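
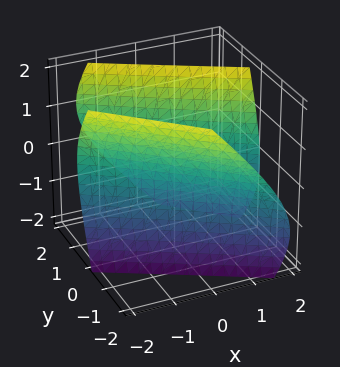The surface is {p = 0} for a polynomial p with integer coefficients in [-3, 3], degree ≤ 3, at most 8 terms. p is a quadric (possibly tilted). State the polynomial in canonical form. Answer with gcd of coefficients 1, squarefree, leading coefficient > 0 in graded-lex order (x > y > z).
1. The picture has 2 separate pieces. Treating them together as one polynomial.
2. The degree is 2 — no degree-1 surface has this shape.
3. From the axis intercepts and sections: the y-axis gridline crossings are at y ∈ {-1, 1}; it misses every integer gridline on the z-axis.
4. Assembling these constraints gives the stated polynomial.

x^2 + 3*x*y + 2*y^2 + y*z - z^2 - 2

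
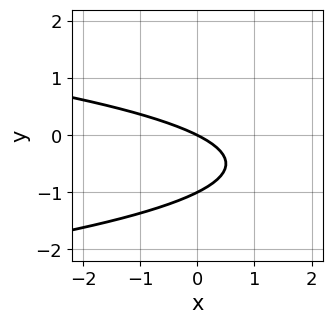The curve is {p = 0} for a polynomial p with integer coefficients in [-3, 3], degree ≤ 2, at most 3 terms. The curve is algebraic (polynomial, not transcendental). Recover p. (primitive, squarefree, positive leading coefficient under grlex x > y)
(a) The degree is 2 — a generic line meets the curve in up to 2 points.
(b) Against the integer gridlines: it crosses the x-axis at the gridline x = 0; among the integer gridlines, it crosses the y-axis at y ∈ {-1, 0}.
(c) These observations pin down the coefficients.

2*y^2 + x + 2*y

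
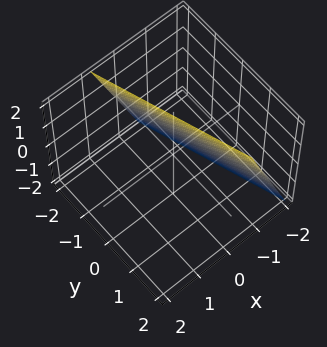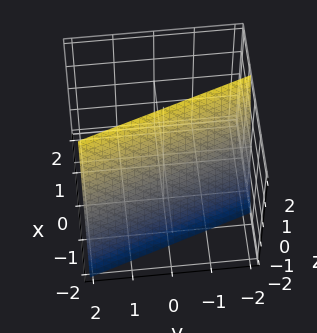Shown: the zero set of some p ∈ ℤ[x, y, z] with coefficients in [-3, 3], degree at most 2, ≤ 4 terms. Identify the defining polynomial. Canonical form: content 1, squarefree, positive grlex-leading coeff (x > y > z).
3*x + y - z + 2

1. The degree is 1 — every cross-section is a straight line — this is a plane.
2. Against the integer gridlines: it meets the y-axis at y = -2 (among the integer gridlines); it crosses the z-axis at the gridline z = 2.
3. Assembling these constraints gives the stated polynomial.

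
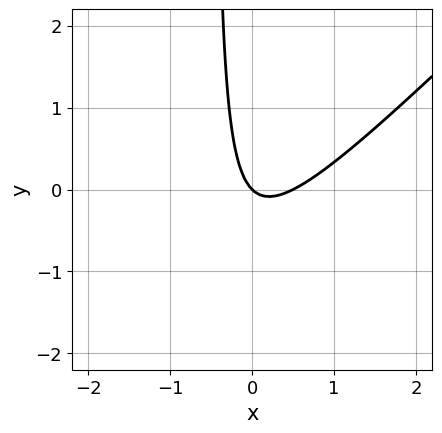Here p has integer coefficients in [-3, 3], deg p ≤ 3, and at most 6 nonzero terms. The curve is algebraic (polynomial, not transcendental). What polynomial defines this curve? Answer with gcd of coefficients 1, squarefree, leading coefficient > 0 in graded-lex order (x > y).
The degree is 2 — the shape is more complex than any degree-1 curve.
From the axis intercepts and sections: it meets the x-axis at x = 0 (among the integer gridlines); it crosses the y-axis at the gridline y = 0.
Solving for integer coefficients yields p as stated.

2*x^2 - 2*x*y - x - y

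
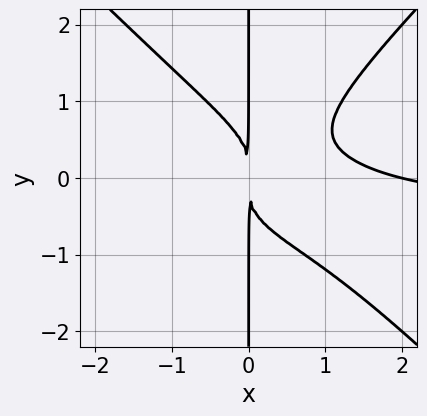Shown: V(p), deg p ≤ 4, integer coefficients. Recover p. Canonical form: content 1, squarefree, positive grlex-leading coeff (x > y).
(a) deg p = 4. A generic line meets the curve in up to 4 points.
(b) From the axis intercepts and sections: the visible y-axis segment lies entirely on the curve; it crosses the x-axis at the gridline x = 2.
(c) Together with the visible shape, these determine p as stated.

2*x^3*y - 2*x*y^3 + x^3 - 2*x^2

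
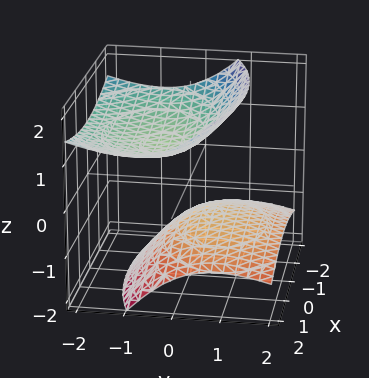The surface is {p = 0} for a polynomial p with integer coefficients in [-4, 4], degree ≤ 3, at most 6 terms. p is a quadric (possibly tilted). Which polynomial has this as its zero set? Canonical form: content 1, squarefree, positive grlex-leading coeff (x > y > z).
There are 2 components. Treating them together as one polynomial.
deg p = 2. No degree-1 surface has this shape.
Reading off the gridlines: no x-intercept at any integer in the box; it misses every integer gridline on the y-axis.
The integer polynomial consistent with all of this is the stated p.

x^2 + 2*y^2 + 3*y*z - 3*z^2 + 2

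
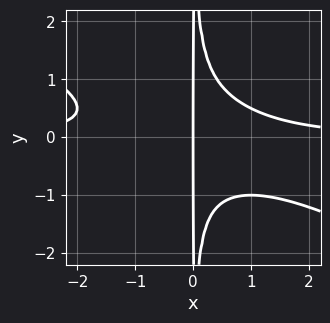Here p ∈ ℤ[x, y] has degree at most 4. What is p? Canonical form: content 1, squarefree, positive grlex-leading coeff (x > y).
x^3*y + 2*x^2*y^2 - x

First, deg p = 4. A generic line meets the curve in up to 4 points.
Then, from the visible intercepts: the visible y-axis segment lies entirely on the curve; it crosses the x-axis at the gridline x = 0.
Finally, together with the visible shape, these determine p as stated.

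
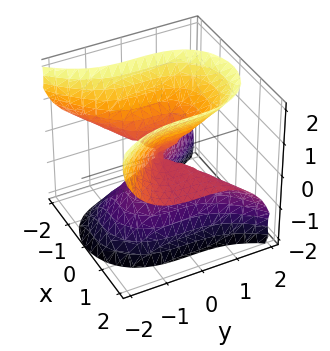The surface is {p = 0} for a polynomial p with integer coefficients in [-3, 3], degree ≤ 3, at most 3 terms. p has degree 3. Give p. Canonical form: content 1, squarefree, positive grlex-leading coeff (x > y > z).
First, the degree is 3 — no degree-2 surface has this shape.
Next, reading off the gridlines: one z-axis crossing is at z = 0; it meets the y-axis at y = 0 (among the integer gridlines); every point of the x-axis in the box is on the surface.
Finally, the integer polynomial consistent with all of this is the stated p.

2*x^2*z + y^3 - z^3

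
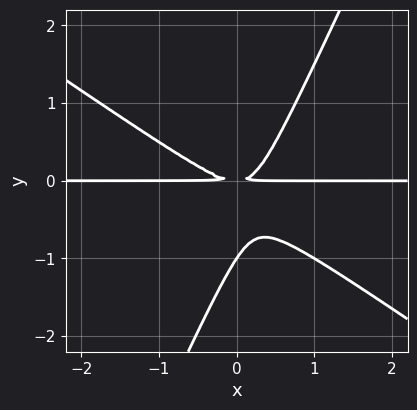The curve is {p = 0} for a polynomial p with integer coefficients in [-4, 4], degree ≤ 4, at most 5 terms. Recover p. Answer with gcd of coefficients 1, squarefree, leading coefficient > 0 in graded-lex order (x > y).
3*x^2*y + 3*x*y^2 - 2*y^3 - 2*y^2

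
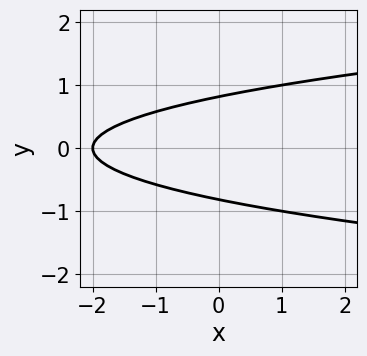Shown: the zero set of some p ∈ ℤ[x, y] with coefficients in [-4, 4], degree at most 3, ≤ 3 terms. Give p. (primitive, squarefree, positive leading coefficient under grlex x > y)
3*y^2 - x - 2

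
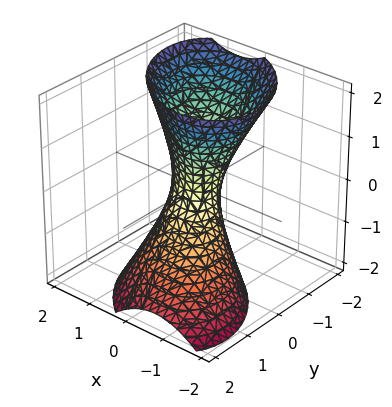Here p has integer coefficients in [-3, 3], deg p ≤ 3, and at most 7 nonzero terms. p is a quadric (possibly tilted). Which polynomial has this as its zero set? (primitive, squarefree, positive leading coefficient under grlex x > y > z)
3*x^2 + 2*x*y + 3*y^2 + 2*y*z - z^2 - 1

Degree: the shape is more complex than any degree-1 surface, so deg p = 2.
Reading off the gridlines: no z-intercept at any integer in the box.
These observations pin down the coefficients.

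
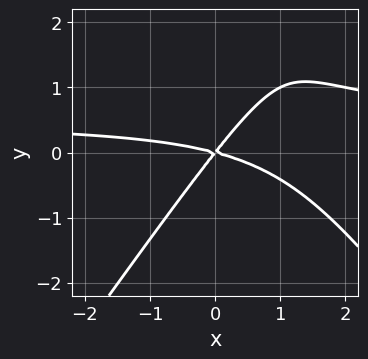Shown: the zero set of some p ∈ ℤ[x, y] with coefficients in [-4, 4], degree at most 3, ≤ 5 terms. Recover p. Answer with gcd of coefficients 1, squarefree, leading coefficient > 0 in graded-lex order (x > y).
2*x^2*y - y^3 - x^2 - 3*x*y + 3*y^2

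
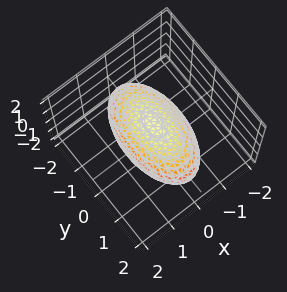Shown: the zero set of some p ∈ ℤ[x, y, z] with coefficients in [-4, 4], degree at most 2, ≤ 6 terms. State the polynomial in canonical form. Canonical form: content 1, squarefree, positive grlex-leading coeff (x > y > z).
3*x^2 + y^2 + 3*z^2 - 3

First, degree: bounded and convex; a quadric, so deg p = 2.
Then, symmetries: the z ↦ −z reflection is a symmetry, so z appears only in even powers; it's symmetric under x → −x, forcing even powers of x; mirror symmetry y ↦ −y ⇒ only even powers of y.
Then, against the integer gridlines: the x-axis gridline crossings are at x ∈ {-1, 1}; the z-axis gridline crossings are at z ∈ {-1, 1}.
Finally, these observations pin down the coefficients.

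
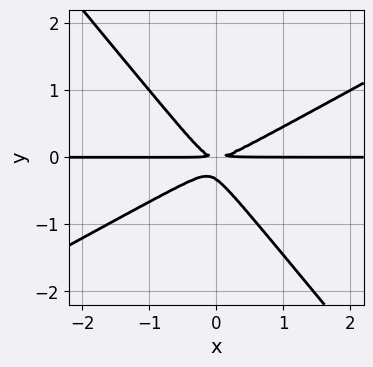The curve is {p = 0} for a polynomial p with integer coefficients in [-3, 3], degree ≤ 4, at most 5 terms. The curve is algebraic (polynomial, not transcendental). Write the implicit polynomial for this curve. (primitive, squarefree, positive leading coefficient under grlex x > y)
Degree: no degree-2 curve has this shape, so deg p = 3.
Reading off the gridlines: every point of the x-axis in the box is on the curve.
These observations pin down the coefficients.

2*x^2*y - 2*x*y^2 - 3*y^3 - y^2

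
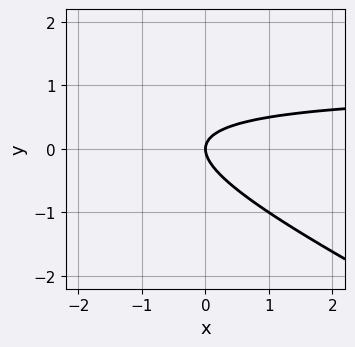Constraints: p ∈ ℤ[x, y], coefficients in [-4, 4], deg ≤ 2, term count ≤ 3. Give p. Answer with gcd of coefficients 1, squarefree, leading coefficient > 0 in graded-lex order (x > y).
First, degree: the shape is more complex than any degree-1 curve, so deg p = 2.
Then, from the axis intercepts and sections: it meets the y-axis at y = 0 (among the integer gridlines); it meets the x-axis at x = 0 (among the integer gridlines).
Finally, matching integer coefficients to the picture gives p.

x*y + 2*y^2 - x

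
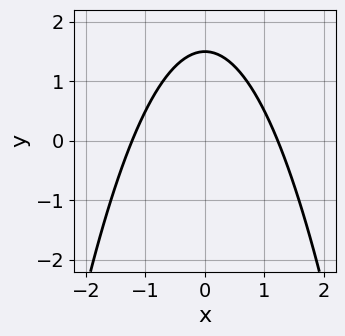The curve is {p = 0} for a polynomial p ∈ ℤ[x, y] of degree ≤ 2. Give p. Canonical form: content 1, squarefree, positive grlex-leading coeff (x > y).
1. deg p = 2. The shape is more complex than any degree-1 curve.
2. Symmetries: mirror symmetry x ↦ −x ⇒ only even powers of x.
3. These observations pin down the coefficients.

2*x^2 + 2*y - 3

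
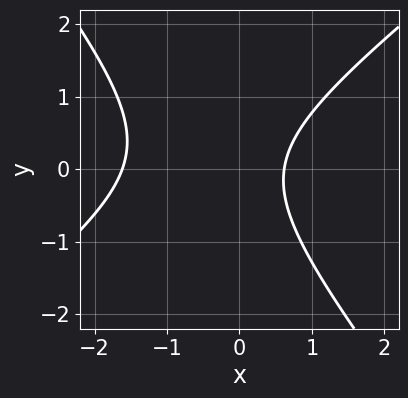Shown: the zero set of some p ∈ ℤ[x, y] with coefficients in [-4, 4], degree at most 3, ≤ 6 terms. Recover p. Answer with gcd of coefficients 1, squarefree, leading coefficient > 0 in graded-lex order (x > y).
First, degree: the shape is more complex than any degree-1 curve, so deg p = 2.
Next, checking where it meets the axes: the curve avoids every integer y-axis point in the box.
Finally, the integer polynomial consistent with all of this is the stated p.

2*x^2 - x*y - 2*y^2 + 2*x - 2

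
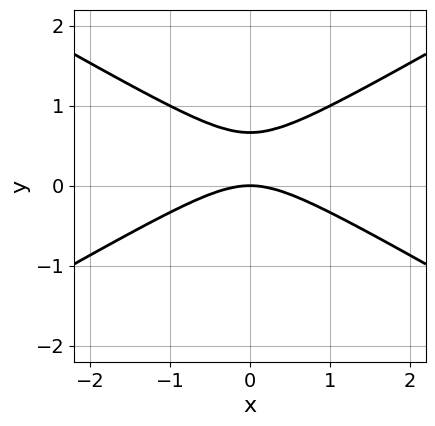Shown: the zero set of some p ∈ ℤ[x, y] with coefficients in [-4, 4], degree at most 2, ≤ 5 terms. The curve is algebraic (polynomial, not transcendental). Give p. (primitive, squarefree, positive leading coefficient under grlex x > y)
1. The degree is 2 — the shape is more complex than any degree-1 curve.
2. Symmetries: it's symmetric under x → −x, forcing even powers of x.
3. Against the integer gridlines: it meets the x-axis at x = 0 (among the integer gridlines); it crosses the y-axis at the gridline y = 0.
4. Putting this together gives p.

x^2 - 3*y^2 + 2*y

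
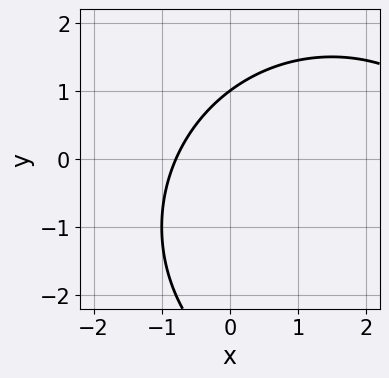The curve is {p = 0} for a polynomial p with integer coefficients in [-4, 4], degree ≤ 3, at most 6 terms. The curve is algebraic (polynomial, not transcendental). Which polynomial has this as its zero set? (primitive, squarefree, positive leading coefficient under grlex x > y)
(a) The degree is 2 — the shape is more complex than any degree-1 curve.
(b) From the visible intercepts: it meets the y-axis at y = 1 (among the integer gridlines).
(c) Solving for integer coefficients yields p as stated.

x^2 + y^2 - 3*x + 2*y - 3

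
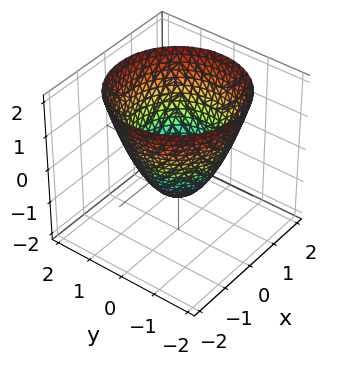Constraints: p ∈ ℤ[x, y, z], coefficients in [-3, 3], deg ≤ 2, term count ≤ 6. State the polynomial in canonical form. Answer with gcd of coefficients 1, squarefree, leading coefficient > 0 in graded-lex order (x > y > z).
1. deg p = 2. A generic line meets the surface in up to 2 points.
2. By symmetry, every cross-section ⟂ z is a circle, so x, y appear only via x² + y².
3. Against the integer gridlines: it crosses the z-axis at the gridline z = -1; a circular section at z = 1 has radius between 1 and 2; among the integer gridlines, it crosses the y-axis at y ∈ {-1, 1}; the x-axis gridline crossings are at x ∈ {-1, 1}.
4. Together with the visible shape, these determine p as stated.

x^2 + y^2 - z - 1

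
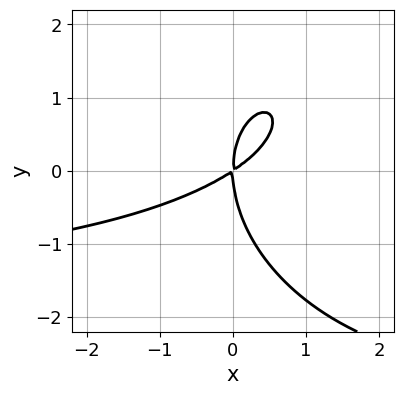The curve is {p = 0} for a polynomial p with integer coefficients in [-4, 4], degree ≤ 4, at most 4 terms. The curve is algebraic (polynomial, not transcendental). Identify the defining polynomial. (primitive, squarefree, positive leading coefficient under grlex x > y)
(a) deg p = 3. No degree-2 curve has this shape.
(b) From the visible intercepts: it meets the y-axis at y = 0 (among the integer gridlines); one x-axis crossing is at x = 0.
(c) These observations pin down the coefficients.

x^2*y + y^3 + 2*x^2 - 3*x*y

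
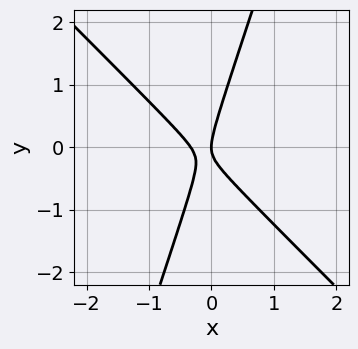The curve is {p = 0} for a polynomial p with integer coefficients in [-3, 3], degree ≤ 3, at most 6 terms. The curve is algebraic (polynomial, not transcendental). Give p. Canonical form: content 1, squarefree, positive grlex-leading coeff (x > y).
3*x^2 + 2*x*y - y^2 + x

The degree is 2 — the shape is more complex than any degree-1 curve.
From the visible intercepts: it crosses the y-axis at the gridline y = 0; it meets the x-axis at x = 0 (among the integer gridlines).
Together with the visible shape, these determine p as stated.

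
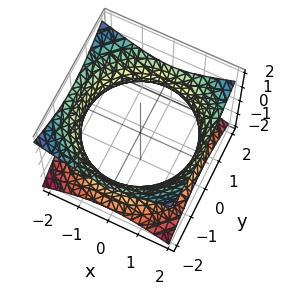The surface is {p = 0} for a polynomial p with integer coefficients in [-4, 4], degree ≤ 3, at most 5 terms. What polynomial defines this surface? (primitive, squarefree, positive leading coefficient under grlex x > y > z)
x^2 + y^2 - 2*z^2 - 3

1. Degree: an hourglass — one-sheet hyperboloid; a quadric, so deg p = 2.
2. Symmetry: the z-axis is an axis of rotation, so x and y enter only as x² + y²; it's symmetric under z → −z, forcing even powers of z.
3. Against the integer gridlines: a circular section at z = 0 has radius between 1 and 2; no z-intercept at any integer in the box.
4. Matching integer coefficients to the picture gives p.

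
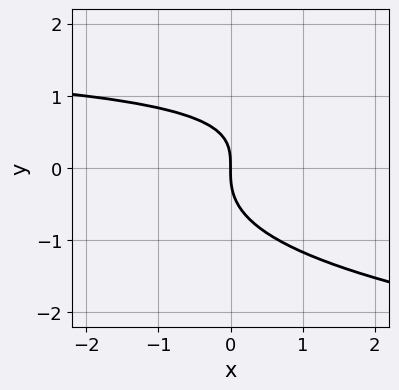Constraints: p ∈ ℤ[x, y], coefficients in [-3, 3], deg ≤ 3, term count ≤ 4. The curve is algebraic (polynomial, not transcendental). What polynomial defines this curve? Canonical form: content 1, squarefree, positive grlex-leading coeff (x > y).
2*y^3 - x*y + 2*x

1. deg p = 3. No degree-2 curve has this shape.
2. Against the integer gridlines: it crosses the x-axis at the gridline x = 0; one y-axis crossing is at y = 0.
3. Assembling these constraints gives the stated polynomial.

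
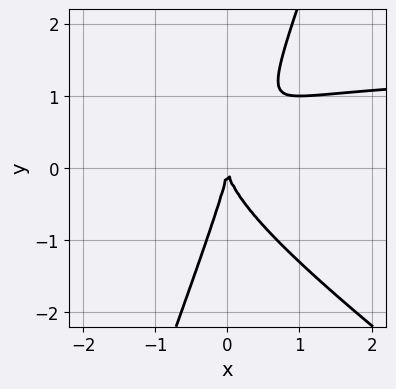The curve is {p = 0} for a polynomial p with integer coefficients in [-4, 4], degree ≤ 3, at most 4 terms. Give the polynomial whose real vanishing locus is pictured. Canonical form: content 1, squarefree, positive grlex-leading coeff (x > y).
First, deg p = 3. No degree-2 curve has this shape.
Then, from the visible intercepts: it crosses the x-axis at the gridline x = 0; it crosses the y-axis at the gridline y = 0.
Finally, putting this together gives p.

2*x^2*y + 2*x*y^2 - y^3 - 3*x^2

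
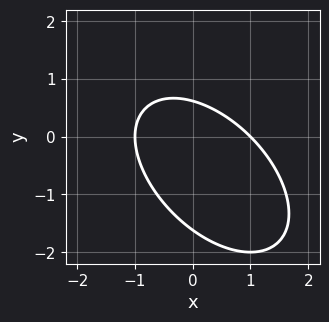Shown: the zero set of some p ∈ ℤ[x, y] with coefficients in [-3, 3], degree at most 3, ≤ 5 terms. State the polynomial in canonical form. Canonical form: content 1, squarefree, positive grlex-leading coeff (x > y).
x^2 + x*y + y^2 + y - 1

Degree: the shape is more complex than any degree-1 curve, so deg p = 2.
From the visible intercepts: the x-axis gridline crossings are at x ∈ {-1, 1}.
Together with the visible shape, these determine p as stated.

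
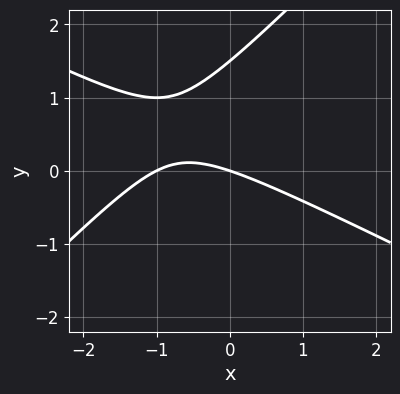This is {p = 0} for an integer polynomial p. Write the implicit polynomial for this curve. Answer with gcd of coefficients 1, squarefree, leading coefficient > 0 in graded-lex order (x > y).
x^2 + x*y - 2*y^2 + x + 3*y

(a) deg p = 2.
(b) From the visible intercepts: among the integer gridlines, it crosses the x-axis at x ∈ {-1, 0}; one y-axis crossing is at y = 0.
(c) Fitting integer coefficients to these (and the overall shape) gives p.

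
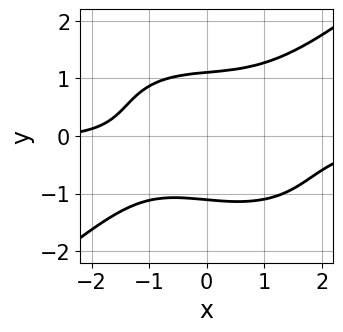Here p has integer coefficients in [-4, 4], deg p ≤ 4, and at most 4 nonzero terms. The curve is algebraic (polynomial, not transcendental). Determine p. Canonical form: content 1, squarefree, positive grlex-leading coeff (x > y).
First, the degree is 4 — a generic line meets the curve in up to 4 points.
Then, from the visible intercepts: it misses every integer gridline on the x-axis.
Finally, fitting integer coefficients to these (and the overall shape) gives p.

x^3*y - 2*y^4 + x + 3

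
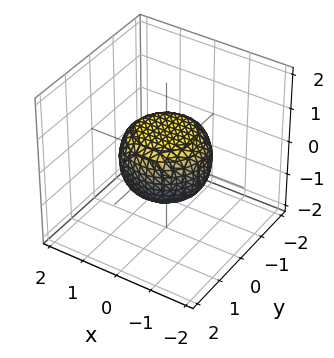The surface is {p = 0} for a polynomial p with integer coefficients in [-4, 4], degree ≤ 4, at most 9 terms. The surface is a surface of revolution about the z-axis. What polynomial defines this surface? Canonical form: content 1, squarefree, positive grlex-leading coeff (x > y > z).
2*x^4 + 4*x^2*y^2 + 2*y^4 - x^2 - y^2 + 3*z^2 - 2

First, deg p = 4. No degree-3 surface has this shape.
Then, by symmetry, every cross-section ⟂ z is a circle, so x, y appear only via x² + y².
Next, checking where it meets the axes: a circular section at z = 0 has radius between 1 and 2.
Finally, matching integer coefficients to the picture gives p.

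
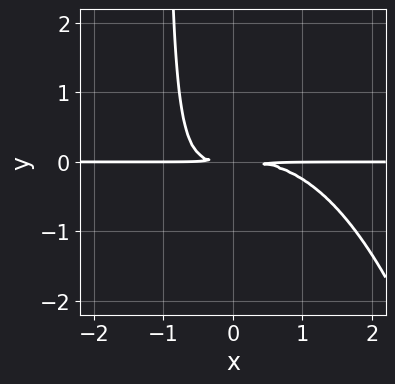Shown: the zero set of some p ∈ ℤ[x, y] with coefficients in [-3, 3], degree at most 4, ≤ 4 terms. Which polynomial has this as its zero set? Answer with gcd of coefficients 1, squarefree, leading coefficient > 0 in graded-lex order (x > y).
(a) Degree: a generic line meets the curve in up to 4 points, so deg p = 4.
(b) From the axis intercepts and sections: the visible x-axis segment lies entirely on the curve.
(c) Matching integer coefficients to the picture gives p.

x^3*y + 2*x*y^2 + 2*y^2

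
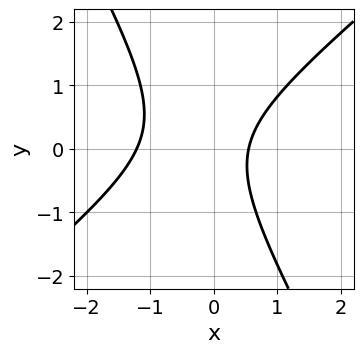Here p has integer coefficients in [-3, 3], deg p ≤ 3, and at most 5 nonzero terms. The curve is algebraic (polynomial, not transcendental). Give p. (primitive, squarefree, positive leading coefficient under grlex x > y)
Degree: the shape is more complex than any degree-1 curve, so deg p = 2.
Against the integer gridlines: no y-intercept at any integer in the box.
Putting this together gives p.

3*x^2 - 2*x*y - 2*y^2 + 2*x - 2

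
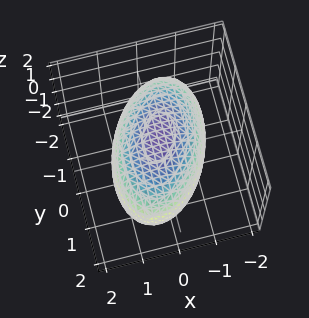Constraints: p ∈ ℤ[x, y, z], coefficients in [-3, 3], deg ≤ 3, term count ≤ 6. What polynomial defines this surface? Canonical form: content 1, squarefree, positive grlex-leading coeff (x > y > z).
(a) Degree: the shape is more complex than any degree-1 surface, so deg p = 2.
(b) Putting this together gives p.

2*x^2 - x*y + y^2 + 2*z^2 - 3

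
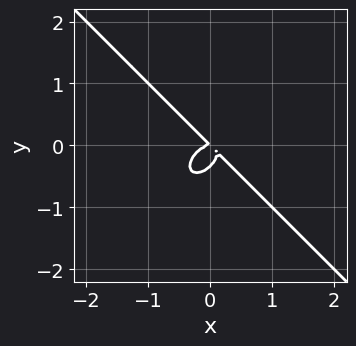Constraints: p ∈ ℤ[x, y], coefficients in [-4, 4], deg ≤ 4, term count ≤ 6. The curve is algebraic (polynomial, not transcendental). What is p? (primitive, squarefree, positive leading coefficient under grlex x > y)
3*x^3 + 3*y^3 + x*y + y^2

(a) Degree: no degree-2 curve has this shape, so deg p = 3.
(b) From the visible intercepts: it crosses the x-axis at the gridline x = 0; it meets the y-axis at y = 0 (among the integer gridlines).
(c) Putting this together gives p.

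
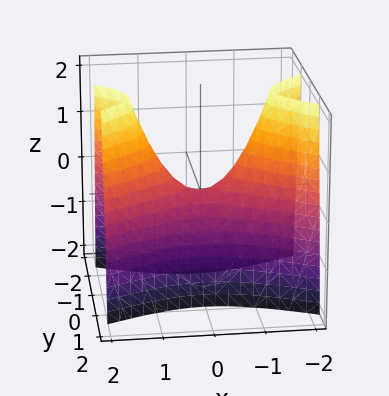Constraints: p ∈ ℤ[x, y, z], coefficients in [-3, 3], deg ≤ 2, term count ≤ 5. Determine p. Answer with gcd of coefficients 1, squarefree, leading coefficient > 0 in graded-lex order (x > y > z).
First, the degree is 2 — a saddle surface; a quadric.
Then, symmetries: mirror symmetry x ↦ −x ⇒ only even powers of x; it's symmetric under y → −y, forcing even powers of y.
Then, checking where it meets the axes: it meets the y-axis at y = 0 (among the integer gridlines); it crosses the x-axis at the gridline x = 0.
Finally, the integer polynomial consistent with all of this is the stated p.

x^2 - 3*y^2 - z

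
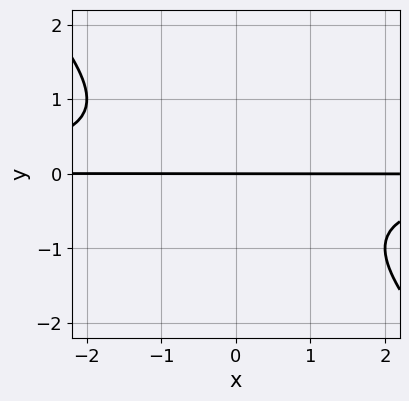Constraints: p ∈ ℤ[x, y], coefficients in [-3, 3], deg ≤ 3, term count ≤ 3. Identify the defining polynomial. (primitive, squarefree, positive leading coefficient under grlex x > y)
1. The degree is 3 — a generic line meets the curve in up to 3 points.
2. From the visible intercepts: the visible x-axis segment lies entirely on the curve; it meets the y-axis at y = 0 (among the integer gridlines).
3. The integer polynomial consistent with all of this is the stated p.

x*y^2 + y^3 + y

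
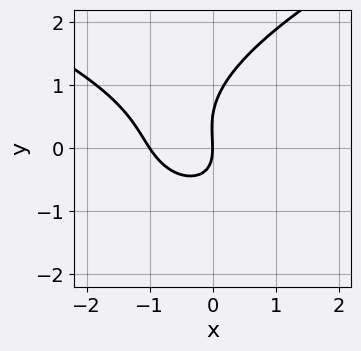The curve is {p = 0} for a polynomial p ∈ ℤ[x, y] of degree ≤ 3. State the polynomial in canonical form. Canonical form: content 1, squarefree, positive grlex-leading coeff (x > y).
The degree is 3 — the shape is more complex than any degree-2 curve.
Reading off the gridlines: among the integer gridlines, it crosses the x-axis at x ∈ {-1, 0}; it crosses the y-axis at the gridline y = 0.
Assembling these constraints gives the stated polynomial.

2*y^3 - 3*x^2 - 2*x*y - y^2 - 3*x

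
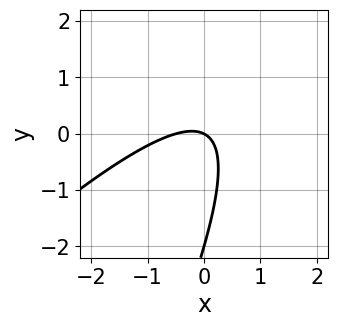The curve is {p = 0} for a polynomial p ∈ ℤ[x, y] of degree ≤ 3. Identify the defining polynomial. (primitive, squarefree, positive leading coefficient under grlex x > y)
deg p = 2. No degree-1 curve has this shape.
Against the integer gridlines: among the integer gridlines, it crosses the y-axis at y ∈ {-2, 0}; it crosses the x-axis at the gridline x = 0.
Assembling these constraints gives the stated polynomial.

2*x^2 - 3*x*y + y^2 + x + 2*y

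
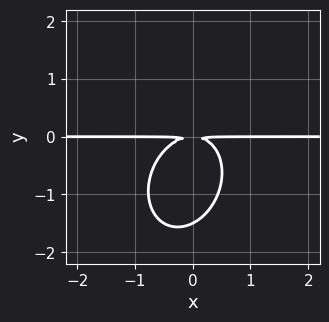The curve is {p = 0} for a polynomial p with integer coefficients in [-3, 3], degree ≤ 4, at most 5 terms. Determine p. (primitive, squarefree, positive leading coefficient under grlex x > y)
First, the degree is 3 — the shape is more complex than any degree-2 curve.
Next, reading off the gridlines: every point of the x-axis in the box is on the curve.
Finally, matching integer coefficients to the picture gives p.

3*x^2*y - x*y^2 + 2*y^3 + 3*y^2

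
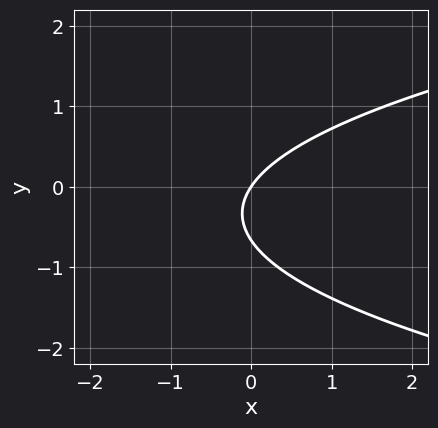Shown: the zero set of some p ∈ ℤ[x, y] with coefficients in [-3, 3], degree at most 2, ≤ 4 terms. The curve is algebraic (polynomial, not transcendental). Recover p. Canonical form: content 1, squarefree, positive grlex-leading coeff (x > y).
1. The degree is 2 — a generic line meets the curve in up to 2 points.
2. From the axis intercepts and sections: one x-axis crossing is at x = 0; it crosses the y-axis at the gridline y = 0.
3. The integer polynomial consistent with all of this is the stated p.

3*y^2 - 3*x + 2*y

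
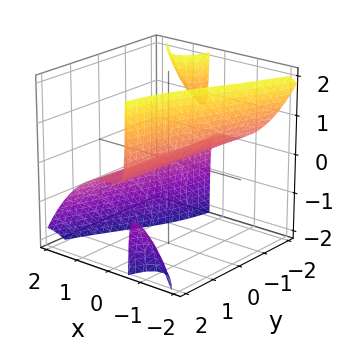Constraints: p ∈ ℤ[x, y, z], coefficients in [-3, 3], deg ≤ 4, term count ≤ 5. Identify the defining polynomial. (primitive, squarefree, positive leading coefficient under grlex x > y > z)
1. I count 3 distinct pieces. Treating them together as one polynomial.
2. deg p = 3. A generic line meets the surface in up to 3 points.
3. Reading off the gridlines: it crosses the z-axis at the gridline z = 0; the visible y-axis segment lies entirely on the surface; it crosses the x-axis at the gridline x = 0.
4. Assembling these constraints gives the stated polynomial.

x^3 + x*y*z + z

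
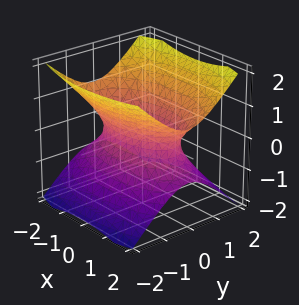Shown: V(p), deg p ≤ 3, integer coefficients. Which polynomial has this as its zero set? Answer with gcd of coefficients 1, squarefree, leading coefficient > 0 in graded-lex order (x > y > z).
1. The degree is 2 — one connected sheet with a waist; a quadric.
2. Symmetries: the x ↦ −x reflection is a symmetry, so x appears only in even powers; the z ↦ −z reflection is a symmetry, so z appears only in even powers; mirror symmetry y ↦ −y ⇒ only even powers of y.
3. Observable constraints: the surface avoids every integer z-axis point in the box.
4. Putting this together gives p.

x^2 + 3*y^2 - 3*z^2 - 2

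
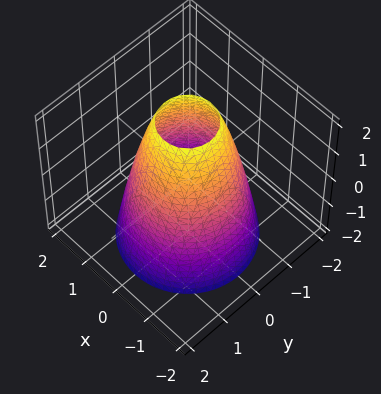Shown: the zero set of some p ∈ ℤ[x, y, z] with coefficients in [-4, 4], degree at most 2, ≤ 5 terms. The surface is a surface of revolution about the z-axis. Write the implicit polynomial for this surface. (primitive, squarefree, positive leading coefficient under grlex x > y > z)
2*x^2 + 2*y^2 + z - 3

1. deg p = 2.
2. Symmetry: the z-axis is an axis of rotation, so x and y enter only as x² + y².
3. Observable constraints: a circular section at z = 1 has radius exactly 1; no z-intercept at any integer in the box.
4. The integer polynomial consistent with all of this is the stated p.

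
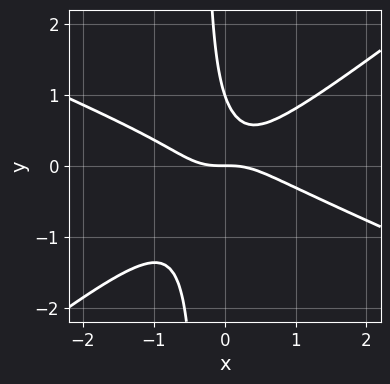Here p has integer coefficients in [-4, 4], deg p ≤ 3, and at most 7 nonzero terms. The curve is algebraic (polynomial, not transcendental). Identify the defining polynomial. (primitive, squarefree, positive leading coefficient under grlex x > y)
x^3 + x^2*y - 3*x*y^2 - y^2 + y

1. deg p = 3. A generic line meets the curve in up to 3 points.
2. Reading off the gridlines: it meets the x-axis at x = 0 (among the integer gridlines); among the integer gridlines, it crosses the y-axis at y ∈ {0, 1}.
3. Fitting integer coefficients to these (and the overall shape) gives p.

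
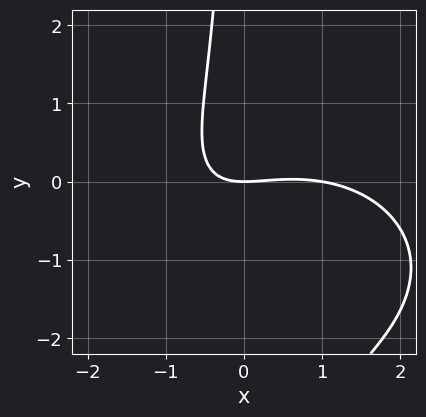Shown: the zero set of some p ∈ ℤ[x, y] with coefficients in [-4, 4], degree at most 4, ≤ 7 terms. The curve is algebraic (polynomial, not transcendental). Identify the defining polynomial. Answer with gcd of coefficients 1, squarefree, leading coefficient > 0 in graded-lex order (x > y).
x^3 + 2*x*y^2 - x^2 + 3*x*y + 3*y

First, deg p = 3.
Then, from the visible intercepts: among the integer gridlines, it crosses the x-axis at x ∈ {0, 1}; it meets the y-axis at y = 0 (among the integer gridlines).
Finally, assembling these constraints gives the stated polynomial.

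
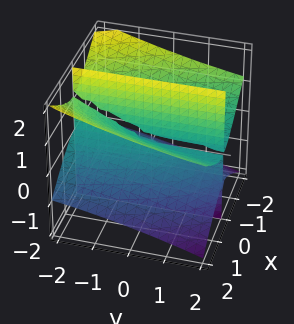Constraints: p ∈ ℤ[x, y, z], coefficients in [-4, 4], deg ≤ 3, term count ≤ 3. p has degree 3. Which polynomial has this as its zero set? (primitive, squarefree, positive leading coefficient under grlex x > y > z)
x^3 - x*y*z - 2*x*z^2

First, there are 3 components.
Then, degree: a generic line meets the surface in up to 3 points, so deg p = 3.
Next, observable constraints: every point of the y-axis in the box is on the surface; one x-axis crossing is at x = 0; the visible z-axis segment lies entirely on the surface.
Finally, solving for integer coefficients yields p as stated.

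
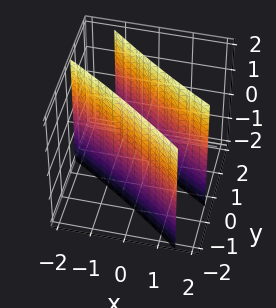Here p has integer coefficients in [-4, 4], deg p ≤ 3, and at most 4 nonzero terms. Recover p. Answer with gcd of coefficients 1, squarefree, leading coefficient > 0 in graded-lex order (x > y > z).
1. The picture has 2 separate pieces.
2. Degree: a generic line meets the surface in up to 2 points, so deg p = 2.
3. Observable constraints: no z-intercept at any integer in the box; among the integer gridlines, it crosses the y-axis at y ∈ {-1, 1}.
4. Fitting integer coefficients to these (and the overall shape) gives p.

x^2 + 3*x*y + 2*y^2 - 2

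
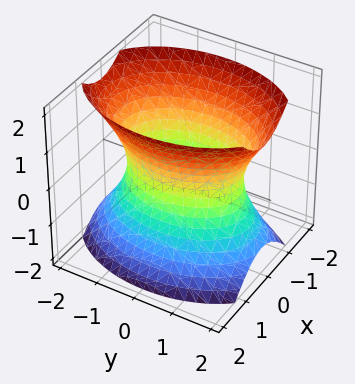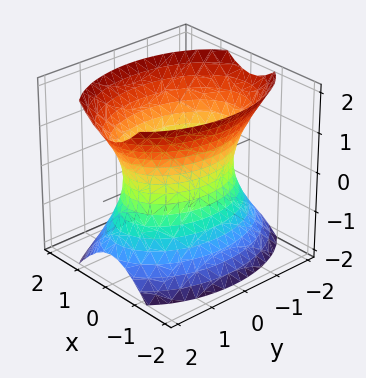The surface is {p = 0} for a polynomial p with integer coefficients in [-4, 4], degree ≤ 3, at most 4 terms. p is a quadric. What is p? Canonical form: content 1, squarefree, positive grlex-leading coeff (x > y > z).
2*x^2 + y^2 - z^2 - 2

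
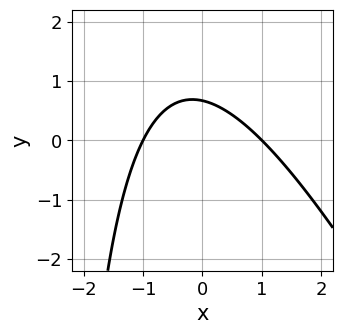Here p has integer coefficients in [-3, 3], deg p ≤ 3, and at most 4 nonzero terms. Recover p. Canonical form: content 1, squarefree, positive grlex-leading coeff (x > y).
(a) deg p = 2. The shape is more complex than any degree-1 curve.
(b) Observable constraints: among the integer gridlines, it crosses the x-axis at x ∈ {-1, 1}.
(c) Putting this together gives p.

2*x^2 + x*y + 3*y - 2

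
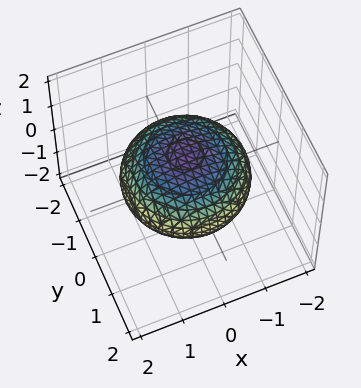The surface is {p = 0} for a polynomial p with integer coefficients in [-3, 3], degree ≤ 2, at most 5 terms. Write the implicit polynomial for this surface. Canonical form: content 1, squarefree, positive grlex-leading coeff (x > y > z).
x^2 + y^2 + 2*z^2 - 2

The degree is 2 — bounded and convex; a quadric.
Symmetries: the z ↦ −z reflection is a symmetry, so z appears only in even powers; the z-axis is an axis of rotation, so x and y enter only as x² + y².
Checking where it meets the axes: a circular section at z = 0 has radius between 1 and 2; among the integer gridlines, it crosses the z-axis at z ∈ {-1, 1}.
Fitting integer coefficients to these (and the overall shape) gives p.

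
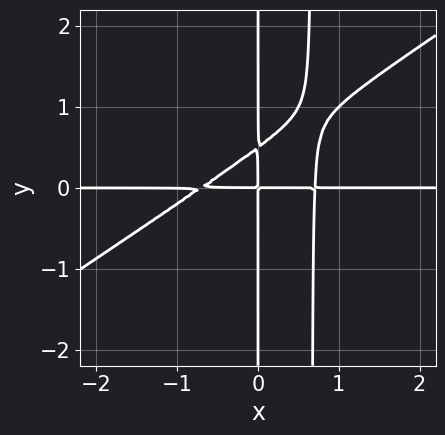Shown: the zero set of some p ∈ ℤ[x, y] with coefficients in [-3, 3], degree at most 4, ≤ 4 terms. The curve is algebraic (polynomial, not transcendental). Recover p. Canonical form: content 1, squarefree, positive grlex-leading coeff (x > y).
2*x^3*y - 3*x^2*y^2 + 2*x*y^2 - x*y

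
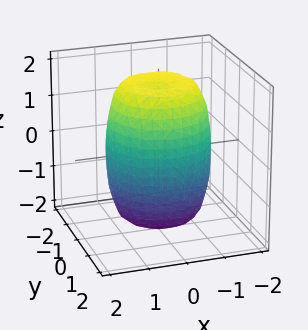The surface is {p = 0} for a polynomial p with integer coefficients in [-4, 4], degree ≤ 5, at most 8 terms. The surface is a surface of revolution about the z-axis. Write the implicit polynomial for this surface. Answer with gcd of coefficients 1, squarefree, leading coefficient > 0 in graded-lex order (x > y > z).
2*x^4 + 4*x^2*y^2 + 2*y^4 - 2*x^2 - 2*y^2 + z^2 - 3

(a) The degree is 4 — a generic line meets the surface in up to 4 points.
(b) Symmetries: rotational symmetry about the z-axis ⇒ p depends on x, y only through x² + y².
(c) Checking where it meets the axes: a circular section at z = -1 has radius between 1 and 2.
(d) These observations pin down the coefficients.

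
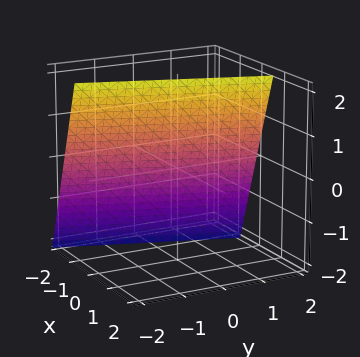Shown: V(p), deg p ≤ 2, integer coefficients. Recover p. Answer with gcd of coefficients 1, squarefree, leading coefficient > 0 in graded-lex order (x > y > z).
(a) deg p = 1.
(b) Observable constraints: it crosses the z-axis at the gridline z = 2; one y-axis crossing is at y = 2.
(c) Together with the visible shape, these determine p as stated.

3*x - y - z + 2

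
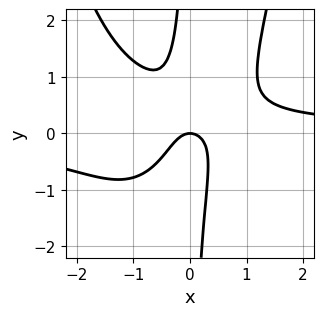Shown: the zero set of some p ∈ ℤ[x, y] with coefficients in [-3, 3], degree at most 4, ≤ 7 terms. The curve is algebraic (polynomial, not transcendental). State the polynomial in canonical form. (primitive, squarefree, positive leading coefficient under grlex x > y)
(a) deg p = 4.
(b) From the axis intercepts and sections: it meets the y-axis at y = 0 (among the integer gridlines); it crosses the x-axis at the gridline x = 0.
(c) Fitting integer coefficients to these (and the overall shape) gives p.

2*x^3*y + 2*x^2*y - 2*x*y^2 - 2*x^2 - y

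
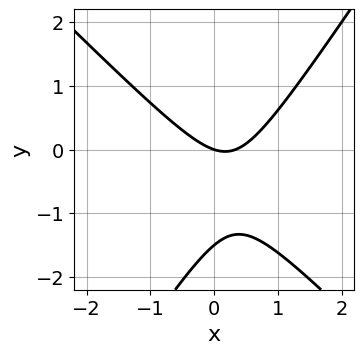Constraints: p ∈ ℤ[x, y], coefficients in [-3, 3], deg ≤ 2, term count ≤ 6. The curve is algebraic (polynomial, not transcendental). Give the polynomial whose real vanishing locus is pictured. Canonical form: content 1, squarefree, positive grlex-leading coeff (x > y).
The degree is 2 — no degree-1 curve has this shape.
Observable constraints: it crosses the y-axis at the gridline y = 0; one x-axis crossing is at x = 0.
These observations pin down the coefficients.

3*x^2 + x*y - 2*y^2 - x - 3*y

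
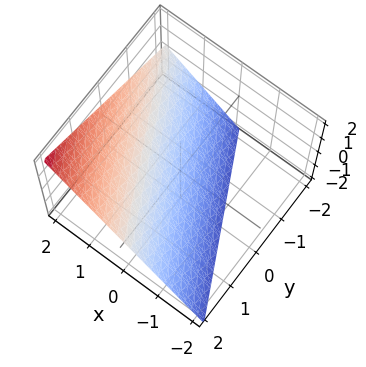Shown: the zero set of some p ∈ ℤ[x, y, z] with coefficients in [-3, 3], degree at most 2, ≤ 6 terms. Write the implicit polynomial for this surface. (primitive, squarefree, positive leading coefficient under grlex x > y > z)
First, degree: every cross-section is a straight line — this is a plane, so deg p = 1.
Then, reading off the gridlines: one z-axis crossing is at z = -1; it crosses the y-axis at the gridline y = 2; it crosses the x-axis at the gridline x = 1.
Finally, these observations pin down the coefficients.

2*x + y - 2*z - 2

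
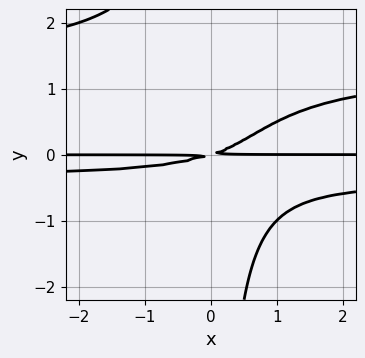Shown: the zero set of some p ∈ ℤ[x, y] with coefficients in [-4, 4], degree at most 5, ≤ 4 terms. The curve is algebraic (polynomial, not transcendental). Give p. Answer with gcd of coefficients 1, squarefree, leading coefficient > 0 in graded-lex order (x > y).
2*x*y^3 - 2*x*y^2 - x*y + 3*y^2

First, the degree is 4 — a generic line meets the curve in up to 4 points.
Next, checking where it meets the axes: every point of the x-axis in the box is on the curve.
Finally, together with the visible shape, these determine p as stated.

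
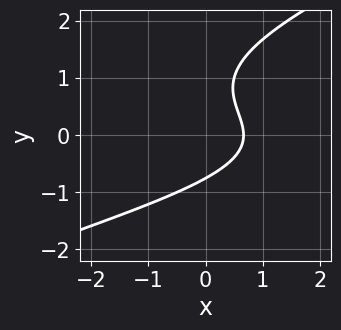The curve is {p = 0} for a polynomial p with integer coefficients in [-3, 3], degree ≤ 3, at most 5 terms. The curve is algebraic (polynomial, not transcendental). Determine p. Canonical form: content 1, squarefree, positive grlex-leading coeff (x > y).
x*y^2 - 2*y^3 + 2*y^2 + 3*x - 2

First, degree: a generic line meets the curve in up to 3 points, so deg p = 3.
Finally, solving for integer coefficients yields p as stated.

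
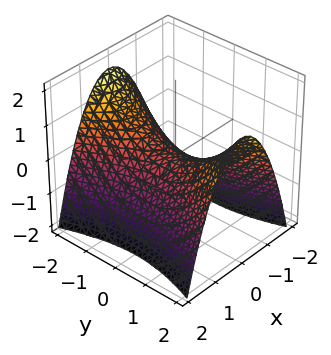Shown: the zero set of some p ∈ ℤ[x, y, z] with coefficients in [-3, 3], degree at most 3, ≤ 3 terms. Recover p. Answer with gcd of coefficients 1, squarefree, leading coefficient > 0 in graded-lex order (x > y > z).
3*x^2 - y^2 + 3*z

Degree: a saddle surface; a quadric, so deg p = 2.
Symmetries: the y ↦ −y reflection is a symmetry, so y appears only in even powers; mirror symmetry x ↦ −x ⇒ only even powers of x.
Checking where it meets the axes: it crosses the z-axis at the gridline z = 0; it crosses the y-axis at the gridline y = 0; one x-axis crossing is at x = 0.
Fitting integer coefficients to these (and the overall shape) gives p.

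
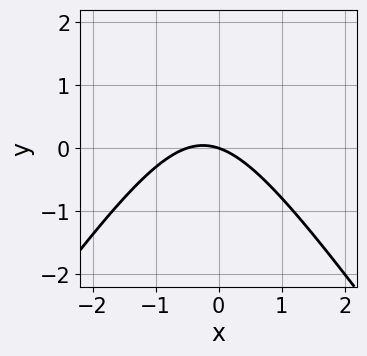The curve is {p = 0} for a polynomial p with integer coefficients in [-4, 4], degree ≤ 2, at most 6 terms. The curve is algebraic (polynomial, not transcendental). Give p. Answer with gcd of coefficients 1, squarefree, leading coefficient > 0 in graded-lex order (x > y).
First, the degree is 2 — no degree-1 curve has this shape.
Next, checking where it meets the axes: it crosses the x-axis at the gridline x = 0; it crosses the y-axis at the gridline y = 0.
Finally, the integer polynomial consistent with all of this is the stated p.

2*x^2 - y^2 + x + 3*y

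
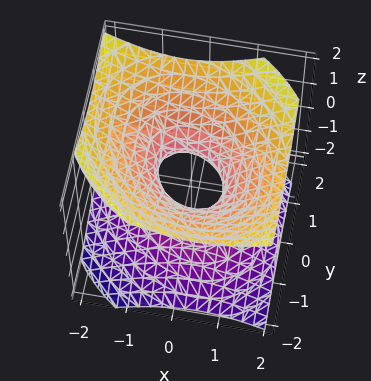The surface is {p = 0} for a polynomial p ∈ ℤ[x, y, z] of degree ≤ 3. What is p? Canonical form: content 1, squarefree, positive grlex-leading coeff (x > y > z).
2*x^2 + x*y + 2*y^2 - 3*z^2 - 1

Degree: a generic line meets the surface in up to 2 points, so deg p = 2.
Checking where it meets the axes: it misses every integer gridline on the z-axis.
Fitting integer coefficients to these (and the overall shape) gives p.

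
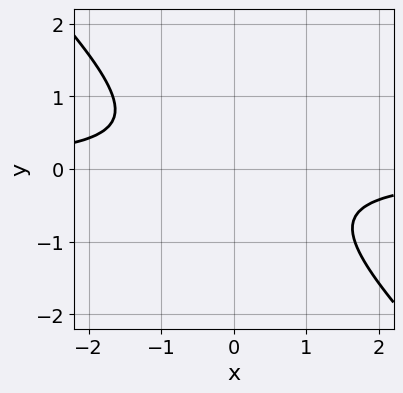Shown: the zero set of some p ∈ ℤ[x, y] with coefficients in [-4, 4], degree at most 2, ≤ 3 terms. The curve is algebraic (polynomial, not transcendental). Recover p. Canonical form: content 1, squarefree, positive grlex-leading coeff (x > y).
3*x*y + 3*y^2 + 2

(a) deg p = 2.
(b) Reading off the gridlines: the curve avoids every integer y-axis point in the box; it misses every integer gridline on the x-axis.
(c) Matching integer coefficients to the picture gives p.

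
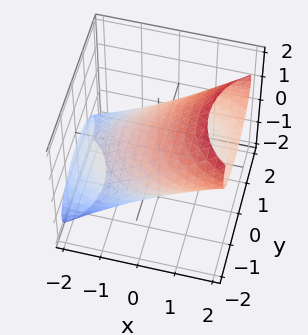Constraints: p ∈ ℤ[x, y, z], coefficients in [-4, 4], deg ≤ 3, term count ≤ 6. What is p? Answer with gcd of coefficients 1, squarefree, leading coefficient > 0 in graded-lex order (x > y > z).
First, deg p = 2. No degree-1 surface has this shape.
Next, from the axis intercepts and sections: among the integer gridlines, it crosses the z-axis at z ∈ {-1, 1}.
Finally, solving for integer coefficients yields p as stated.

x^2 - 3*x*z + y^2 + 2*z^2 - 2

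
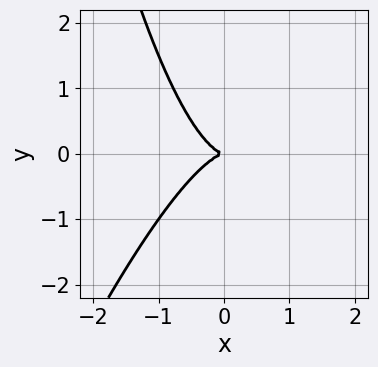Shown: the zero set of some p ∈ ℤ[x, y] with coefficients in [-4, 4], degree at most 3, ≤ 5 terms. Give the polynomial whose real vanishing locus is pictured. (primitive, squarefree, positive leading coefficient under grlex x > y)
(a) The degree is 3 — no degree-2 curve has this shape.
(b) Observable constraints: it crosses the y-axis at the gridline y = 0; it meets the x-axis at x = 0 (among the integer gridlines).
(c) Together with the visible shape, these determine p as stated.

3*x^3 - x^2*y + 2*y^2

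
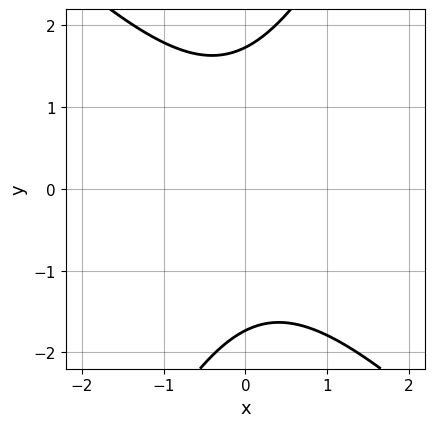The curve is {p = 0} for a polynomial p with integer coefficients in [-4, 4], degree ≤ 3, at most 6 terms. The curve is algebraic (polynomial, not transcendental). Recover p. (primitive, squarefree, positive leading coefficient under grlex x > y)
2*x^2 + x*y - y^2 + 3

First, the degree is 2 — no degree-1 curve has this shape.
Then, from the axis intercepts and sections: it misses every integer gridline on the x-axis.
Finally, matching integer coefficients to the picture gives p.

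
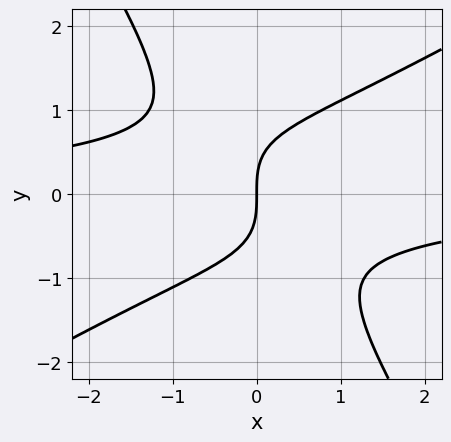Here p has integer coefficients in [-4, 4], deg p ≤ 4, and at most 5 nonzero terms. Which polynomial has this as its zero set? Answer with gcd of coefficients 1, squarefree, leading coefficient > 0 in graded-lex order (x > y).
2*x^2*y - 2*x*y^2 - 2*y^3 + 3*x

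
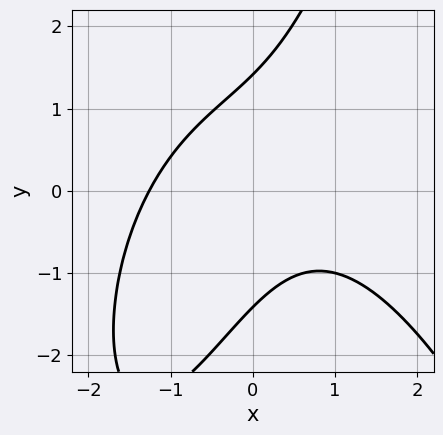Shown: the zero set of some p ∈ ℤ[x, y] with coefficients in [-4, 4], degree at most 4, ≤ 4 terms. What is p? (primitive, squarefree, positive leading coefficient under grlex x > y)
deg p = 3. The shape is more complex than any degree-2 curve.
The integer polynomial consistent with all of this is the stated p.

x^3 + 2*x*y - y^2 + 2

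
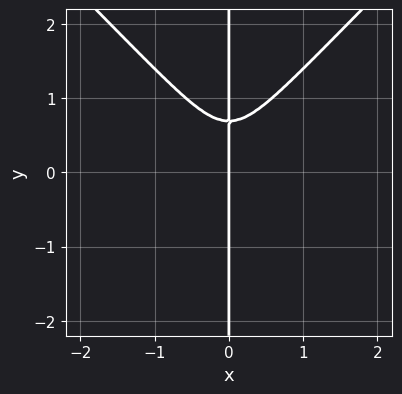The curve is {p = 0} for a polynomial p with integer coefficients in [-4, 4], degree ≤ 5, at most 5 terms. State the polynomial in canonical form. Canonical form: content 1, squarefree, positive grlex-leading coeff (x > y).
1. Degree: no degree-3 curve has this shape, so deg p = 4.
2. Against the integer gridlines: the visible y-axis segment lies entirely on the curve; one x-axis crossing is at x = 0.
3. Together with the visible shape, these determine p as stated.

3*x^3*y - 3*x*y^3 + 3*x^3 + x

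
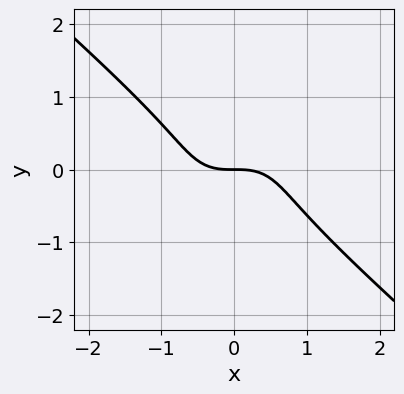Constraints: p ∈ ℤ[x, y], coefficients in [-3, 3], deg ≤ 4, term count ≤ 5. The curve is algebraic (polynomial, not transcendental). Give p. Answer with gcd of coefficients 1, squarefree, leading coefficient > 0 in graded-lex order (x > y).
2*x^3 + 3*y^3 + 2*y

deg p = 3. The shape is more complex than any degree-2 curve.
Reading off the gridlines: it crosses the x-axis at the gridline x = 0; it meets the y-axis at y = 0 (among the integer gridlines).
Putting this together gives p.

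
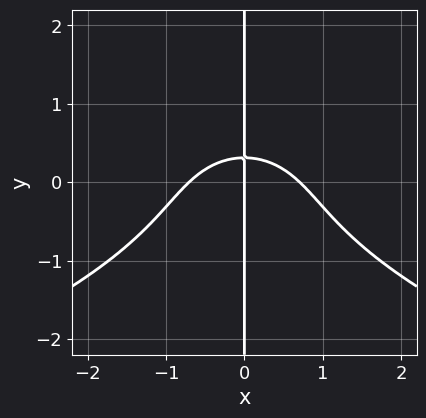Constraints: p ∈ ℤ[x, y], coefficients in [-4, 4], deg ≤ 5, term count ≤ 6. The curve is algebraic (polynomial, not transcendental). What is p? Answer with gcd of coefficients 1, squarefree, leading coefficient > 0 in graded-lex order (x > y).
2*x*y^3 + 2*x^3 + 3*x*y - x

deg p = 4. A generic line meets the curve in up to 4 points.
Reading off the gridlines: one x-axis crossing is at x = 0; the visible y-axis segment lies entirely on the curve.
The integer polynomial consistent with all of this is the stated p.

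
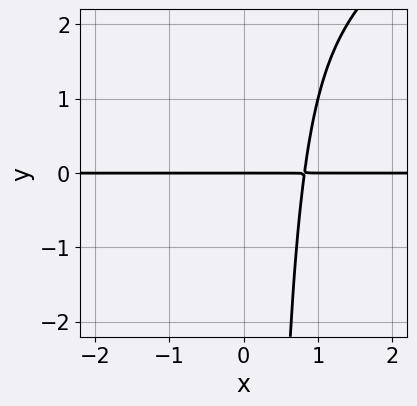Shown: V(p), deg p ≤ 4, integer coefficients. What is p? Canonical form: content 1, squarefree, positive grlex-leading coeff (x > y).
(a) The degree is 4 — the shape is more complex than any degree-3 curve.
(b) Observable constraints: it meets the y-axis at y = 0 (among the integer gridlines); every point of the x-axis in the box is on the curve.
(c) Assembling these constraints gives the stated polynomial.

x^3*y - x^2*y^2 + 3*x*y - 3*y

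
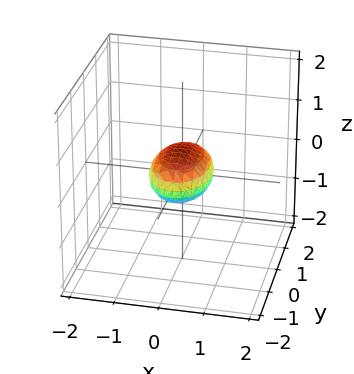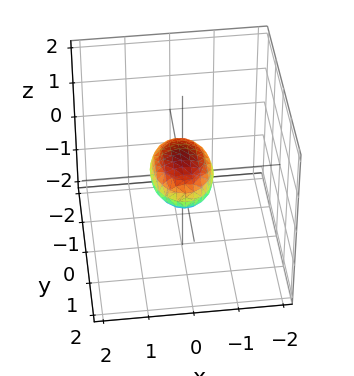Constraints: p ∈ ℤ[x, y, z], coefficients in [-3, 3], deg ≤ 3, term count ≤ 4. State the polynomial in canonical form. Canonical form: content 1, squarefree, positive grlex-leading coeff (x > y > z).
2*x^2 + y^2 + 3*z^2 - 1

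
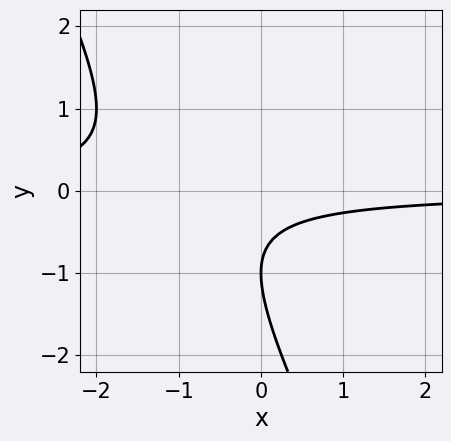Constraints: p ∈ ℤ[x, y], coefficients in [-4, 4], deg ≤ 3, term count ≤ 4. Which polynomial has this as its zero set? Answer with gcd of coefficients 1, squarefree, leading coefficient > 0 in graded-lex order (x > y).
(a) deg p = 2. The shape is more complex than any degree-1 curve.
(b) From the axis intercepts and sections: it meets the y-axis at y = -1 (among the integer gridlines); no x-intercept at any integer in the box.
(c) Solving for integer coefficients yields p as stated.

2*x*y + y^2 + 2*y + 1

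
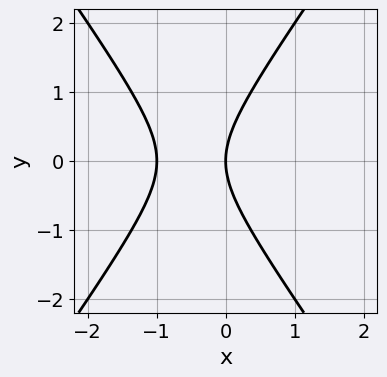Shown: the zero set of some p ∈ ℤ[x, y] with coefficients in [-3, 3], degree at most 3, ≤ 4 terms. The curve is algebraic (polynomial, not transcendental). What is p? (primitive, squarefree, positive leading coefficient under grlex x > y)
1. deg p = 2. No degree-1 curve has this shape.
2. Symmetries: it's symmetric under y → −y, forcing even powers of y.
3. From the visible intercepts: it meets the y-axis at y = 0 (among the integer gridlines); the x-axis gridline crossings are at x ∈ {-1, 0}.
4. These observations pin down the coefficients.

2*x^2 - y^2 + 2*x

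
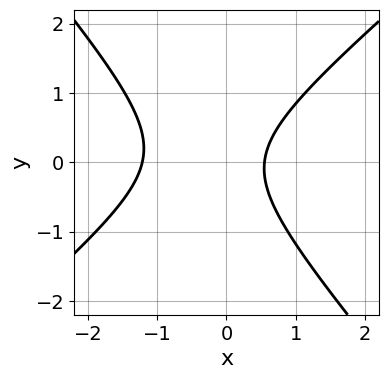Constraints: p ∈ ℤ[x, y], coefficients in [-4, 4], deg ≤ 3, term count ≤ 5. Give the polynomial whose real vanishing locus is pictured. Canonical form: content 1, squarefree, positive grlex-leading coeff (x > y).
3*x^2 - x*y - 3*y^2 + 2*x - 2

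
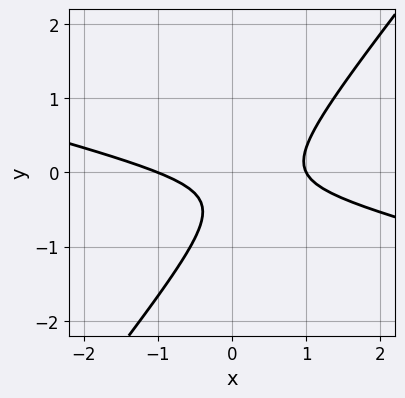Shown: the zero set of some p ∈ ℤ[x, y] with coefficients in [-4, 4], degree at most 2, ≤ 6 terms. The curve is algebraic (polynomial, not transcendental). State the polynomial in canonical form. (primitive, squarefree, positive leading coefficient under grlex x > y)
1. Degree: no degree-1 curve has this shape, so deg p = 2.
2. Checking where it meets the axes: the curve avoids every integer y-axis point in the box; among the integer gridlines, it crosses the x-axis at x ∈ {-1, 1}.
3. These observations pin down the coefficients.

x^2 + 3*x*y - 3*y^2 - 2*y - 1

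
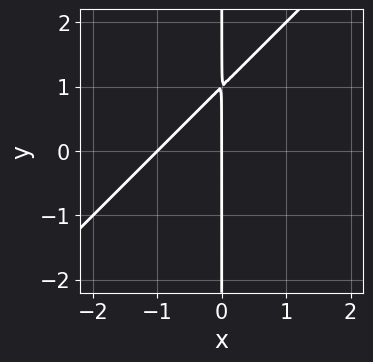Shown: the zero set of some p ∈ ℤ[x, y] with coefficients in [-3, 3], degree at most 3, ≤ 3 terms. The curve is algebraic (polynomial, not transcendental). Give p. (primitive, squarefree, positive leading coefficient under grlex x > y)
x^2 - x*y + x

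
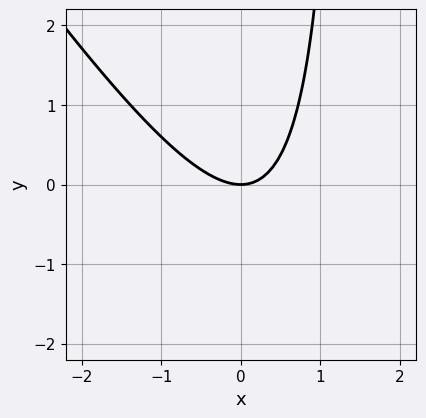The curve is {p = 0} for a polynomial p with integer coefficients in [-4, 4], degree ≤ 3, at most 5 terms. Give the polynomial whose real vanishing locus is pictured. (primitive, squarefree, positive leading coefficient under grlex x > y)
3*x^2 + 2*x*y - 3*y

1. deg p = 2. No degree-1 curve has this shape.
2. Observable constraints: it crosses the x-axis at the gridline x = 0; it crosses the y-axis at the gridline y = 0.
3. Assembling these constraints gives the stated polynomial.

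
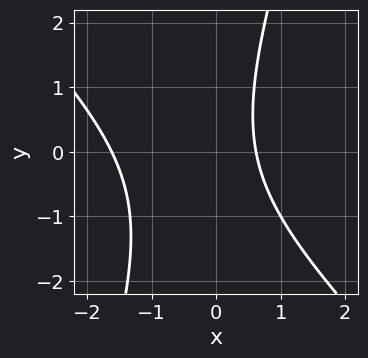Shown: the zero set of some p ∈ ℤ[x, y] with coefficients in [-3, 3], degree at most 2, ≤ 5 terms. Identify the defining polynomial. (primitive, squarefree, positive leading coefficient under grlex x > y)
3*x^2 + 2*x*y - y^2 + 3*x - 3

The degree is 2 — no degree-1 curve has this shape.
Against the integer gridlines: it misses every integer gridline on the y-axis.
Assembling these constraints gives the stated polynomial.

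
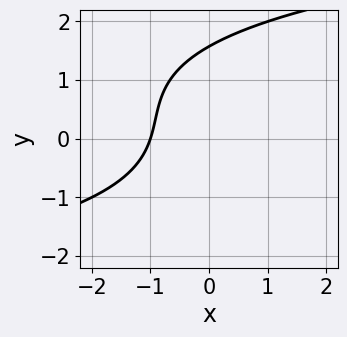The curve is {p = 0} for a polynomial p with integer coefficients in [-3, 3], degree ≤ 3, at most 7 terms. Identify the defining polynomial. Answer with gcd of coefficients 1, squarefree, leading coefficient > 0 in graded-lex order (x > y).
y^3 - y^2 - 3*x + y - 3

(a) Degree: the shape is more complex than any degree-2 curve, so deg p = 3.
(b) Reading off the gridlines: it crosses the x-axis at the gridline x = -1.
(c) The integer polynomial consistent with all of this is the stated p.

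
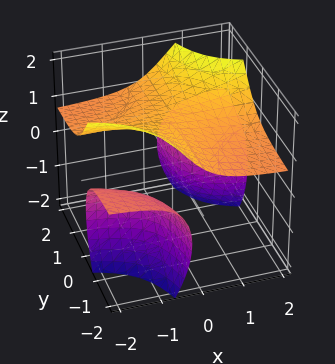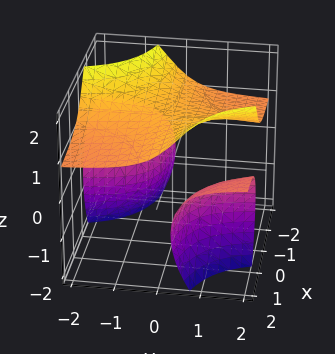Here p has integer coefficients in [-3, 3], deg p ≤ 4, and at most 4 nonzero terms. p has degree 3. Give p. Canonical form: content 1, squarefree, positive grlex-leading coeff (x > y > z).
1. The picture has 3 separate pieces. Treating them together as one polynomial.
2. deg p = 3. A generic line meets the surface in up to 3 points.
3. Against the integer gridlines: no x-intercept at any integer in the box; no y-intercept at any integer in the box.
4. The integer polynomial consistent with all of this is the stated p.

3*x*y*z - z^3 - 2*x*y + 2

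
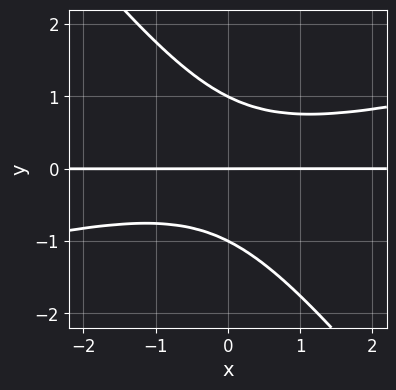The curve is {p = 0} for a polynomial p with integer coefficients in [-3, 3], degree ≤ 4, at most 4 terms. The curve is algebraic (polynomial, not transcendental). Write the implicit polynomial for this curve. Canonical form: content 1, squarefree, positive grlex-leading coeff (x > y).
x^2*y - 3*x*y^2 - 3*y^3 + 3*y

Degree: the shape is more complex than any degree-2 curve, so deg p = 3.
Reading off the gridlines: the y-axis gridline crossings are at y ∈ {-1, 0, 1}; every point of the x-axis in the box is on the curve.
Assembling these constraints gives the stated polynomial.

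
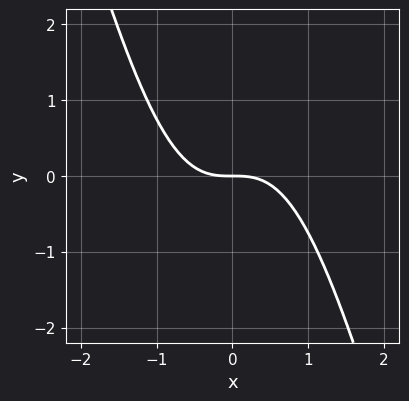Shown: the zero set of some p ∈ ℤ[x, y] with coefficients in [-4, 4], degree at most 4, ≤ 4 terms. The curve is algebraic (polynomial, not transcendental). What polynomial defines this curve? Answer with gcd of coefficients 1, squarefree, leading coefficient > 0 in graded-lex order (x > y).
3*x^3 + x^2*y + 3*y

1. The degree is 3 — a generic line meets the curve in up to 3 points.
2. Reading off the gridlines: it crosses the x-axis at the gridline x = 0; one y-axis crossing is at y = 0.
3. The integer polynomial consistent with all of this is the stated p.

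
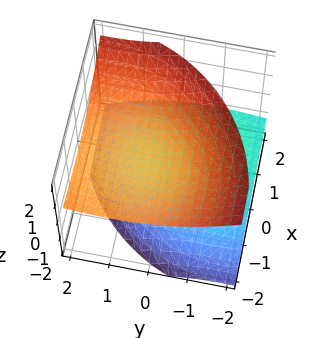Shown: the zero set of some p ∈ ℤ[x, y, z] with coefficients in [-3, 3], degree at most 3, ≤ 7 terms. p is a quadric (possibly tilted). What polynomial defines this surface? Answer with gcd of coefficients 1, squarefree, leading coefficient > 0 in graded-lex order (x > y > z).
First, there are 2 components. They look like related sheets of one shape, so recover p as a whole.
Then, deg p = 2. A generic line meets the surface in up to 2 points.
Then, observable constraints: it misses every integer gridline on the x-axis; it misses every integer gridline on the y-axis.
Finally, the integer polynomial consistent with all of this is the stated p.

x^2 + 2*x*z + y^2 - 2*y*z - 3*z^2 + 2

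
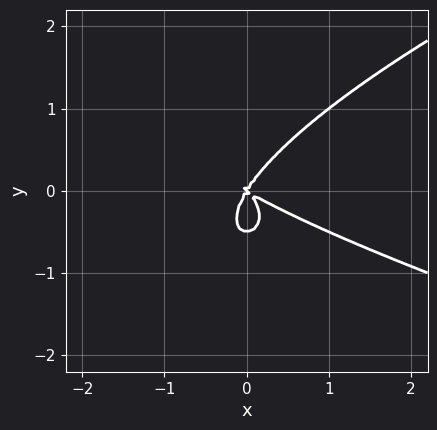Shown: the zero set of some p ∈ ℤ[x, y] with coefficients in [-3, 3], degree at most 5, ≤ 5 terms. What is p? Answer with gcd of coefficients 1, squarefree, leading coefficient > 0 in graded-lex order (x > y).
2*y^4 - x^3 - 2*x^2*y + y^3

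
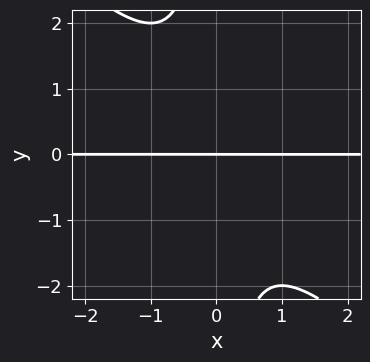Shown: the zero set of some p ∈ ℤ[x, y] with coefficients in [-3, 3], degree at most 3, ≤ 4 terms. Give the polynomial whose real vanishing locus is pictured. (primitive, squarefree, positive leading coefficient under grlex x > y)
First, deg p = 3. The shape is more complex than any degree-2 curve.
Then, observable constraints: every point of the x-axis in the box is on the curve; one y-axis crossing is at y = 0.
Finally, matching integer coefficients to the picture gives p.

x^2*y + x*y^2 + y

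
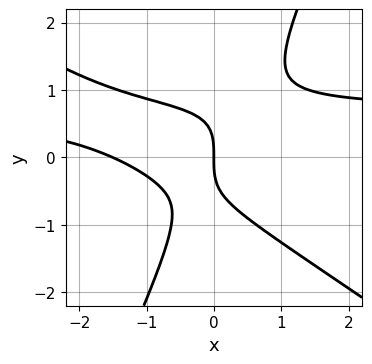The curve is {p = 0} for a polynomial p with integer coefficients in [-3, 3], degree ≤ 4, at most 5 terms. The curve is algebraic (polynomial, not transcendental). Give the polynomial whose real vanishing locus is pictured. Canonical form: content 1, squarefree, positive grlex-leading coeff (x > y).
First, the degree is 3 — the shape is more complex than any degree-2 curve.
Then, reading off the gridlines: it meets the x-axis at x = 0 (among the integer gridlines); it meets the y-axis at y = 0 (among the integer gridlines).
Finally, these observations pin down the coefficients.

3*x^2*y + 3*x*y^2 - 2*y^3 - 2*x^2 - 3*x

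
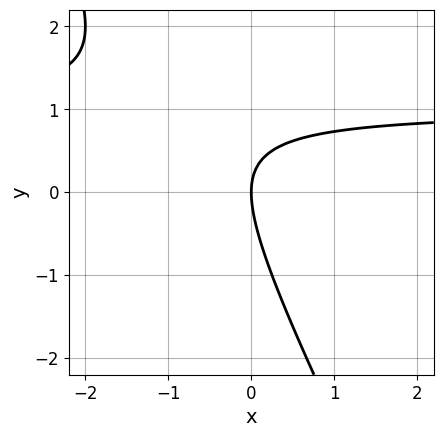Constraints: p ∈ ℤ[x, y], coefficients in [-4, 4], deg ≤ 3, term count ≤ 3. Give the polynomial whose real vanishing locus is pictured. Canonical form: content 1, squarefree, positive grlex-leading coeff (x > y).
2*x*y + y^2 - 2*x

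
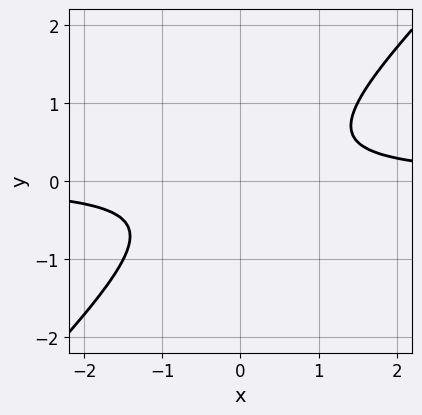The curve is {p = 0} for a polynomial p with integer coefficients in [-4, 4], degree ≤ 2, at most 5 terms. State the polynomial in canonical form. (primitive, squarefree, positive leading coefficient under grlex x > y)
2*x*y - 2*y^2 - 1

1. deg p = 2.
2. Reading off the gridlines: the curve avoids every integer y-axis point in the box; the curve avoids every integer x-axis point in the box.
3. These observations pin down the coefficients.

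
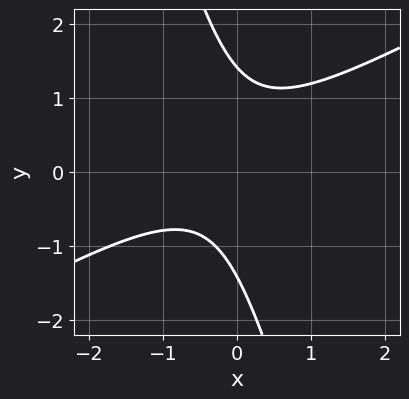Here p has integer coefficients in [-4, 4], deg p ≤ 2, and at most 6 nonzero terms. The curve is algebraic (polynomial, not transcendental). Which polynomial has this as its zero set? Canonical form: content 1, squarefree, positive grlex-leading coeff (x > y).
2*x^2 - 3*x*y - y^2 + x + 2

First, deg p = 2. The shape is more complex than any degree-1 curve.
Next, checking where it meets the axes: the curve avoids every integer x-axis point in the box.
Finally, these observations pin down the coefficients.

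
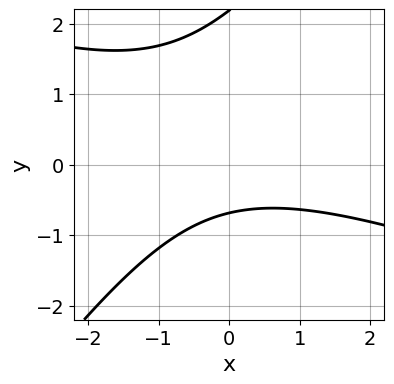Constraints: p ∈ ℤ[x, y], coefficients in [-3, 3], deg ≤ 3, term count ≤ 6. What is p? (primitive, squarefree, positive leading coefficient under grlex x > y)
First, degree: no degree-1 curve has this shape, so deg p = 2.
Next, observable constraints: it misses every integer gridline on the x-axis.
Finally, these observations pin down the coefficients.

x^2 + 2*x*y - 2*y^2 + 3*y + 3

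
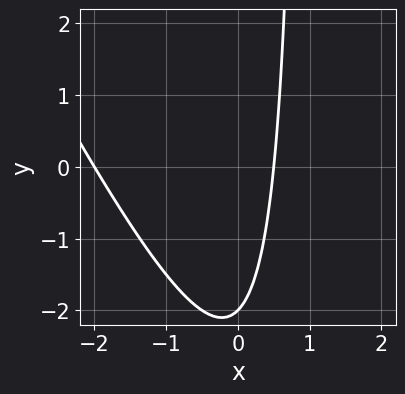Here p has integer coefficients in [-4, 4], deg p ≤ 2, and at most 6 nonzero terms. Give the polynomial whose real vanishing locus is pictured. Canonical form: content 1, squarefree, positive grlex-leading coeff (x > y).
(a) deg p = 2. The shape is more complex than any degree-1 curve.
(b) Reading off the gridlines: it meets the x-axis at x = -2 (among the integer gridlines); it crosses the y-axis at the gridline y = -2.
(c) Matching integer coefficients to the picture gives p.

2*x^2 + x*y + 3*x - y - 2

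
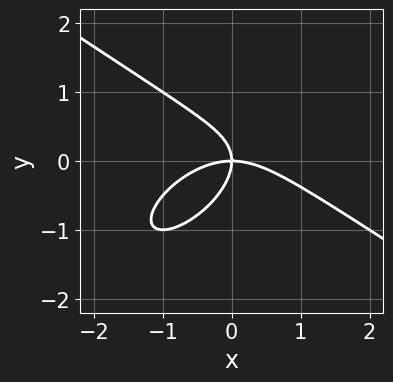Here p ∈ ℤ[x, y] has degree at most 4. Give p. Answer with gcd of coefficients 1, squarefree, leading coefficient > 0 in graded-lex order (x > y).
x^3 - x*y^2 + 2*y^3 + 2*x*y

1. Degree: the shape is more complex than any degree-2 curve, so deg p = 3.
2. Observable constraints: one x-axis crossing is at x = 0; one y-axis crossing is at y = 0.
3. Assembling these constraints gives the stated polynomial.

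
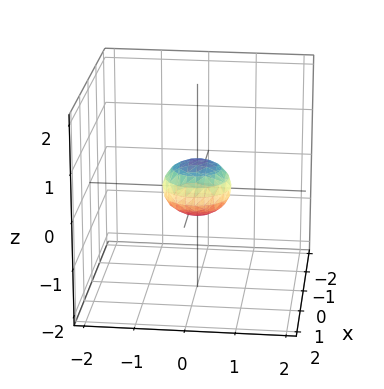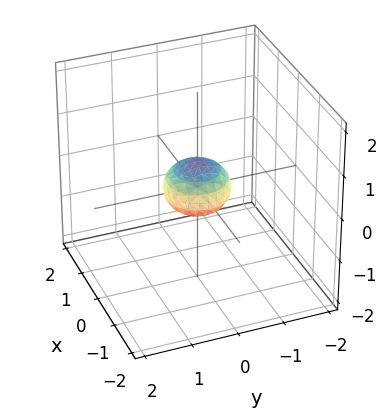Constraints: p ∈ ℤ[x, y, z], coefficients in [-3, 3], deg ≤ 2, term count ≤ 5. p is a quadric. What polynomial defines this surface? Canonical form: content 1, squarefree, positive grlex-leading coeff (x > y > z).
2*x^2 + 2*y^2 + 3*z^2 - 1

First, the degree is 2 — bounded and convex; a quadric.
Next, symmetries: mirror symmetry z ↦ −z ⇒ only even powers of z; every cross-section ⟂ z is a circle, so x, y appear only via x² + y².
Then, from the visible intercepts: a circular section at z = 0 has radius between 0 and 1.
Finally, fitting integer coefficients to these (and the overall shape) gives p.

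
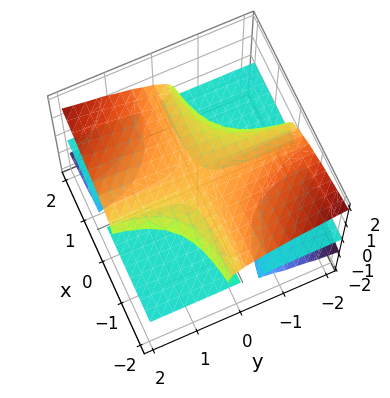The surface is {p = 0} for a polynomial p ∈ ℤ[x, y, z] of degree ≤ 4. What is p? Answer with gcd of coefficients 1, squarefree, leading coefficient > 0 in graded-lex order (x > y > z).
x*y*z - 3*z^3 + 3*z^2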